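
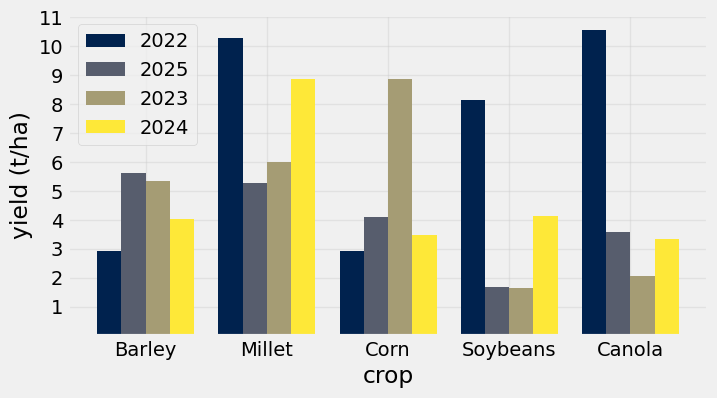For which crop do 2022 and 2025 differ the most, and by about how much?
Canola: 2022 ≈ 11, 2025 ≈ 4 → gap ≈ 7. Next-largest (Soybeans) is only ≈ 6.

Canola, ≈ 7 t/ha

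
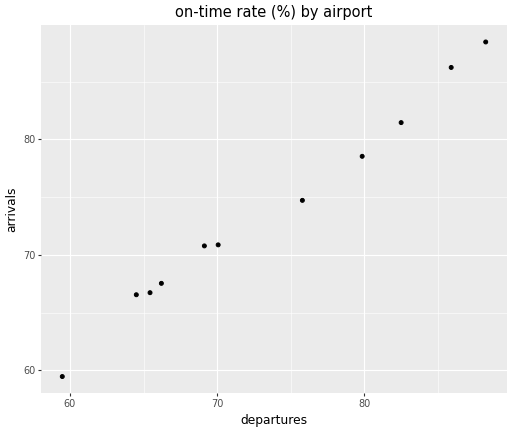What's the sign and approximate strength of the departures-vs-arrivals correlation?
positive, strong

Points are positively correlated; strong (|r| ≈ 1.0).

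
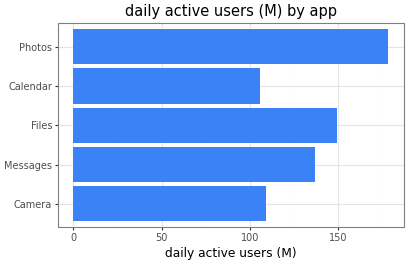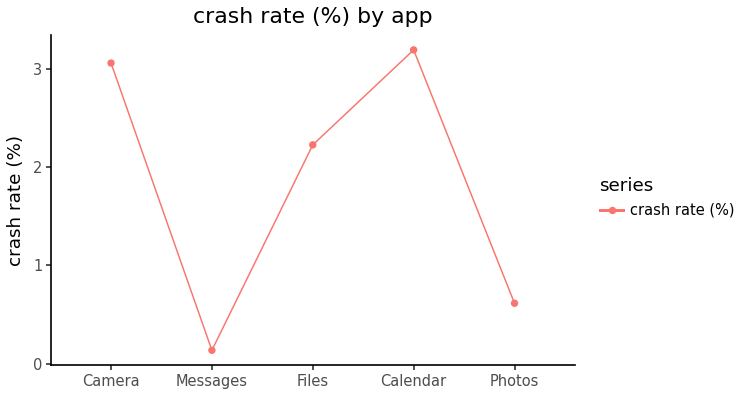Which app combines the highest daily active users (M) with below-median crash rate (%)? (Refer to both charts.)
Photos

Chart 2 median crash rate (%) ≈ 2; below-median apps: Messages, Photos. Among those, Photos has the highest daily active users (M) (≈ 180).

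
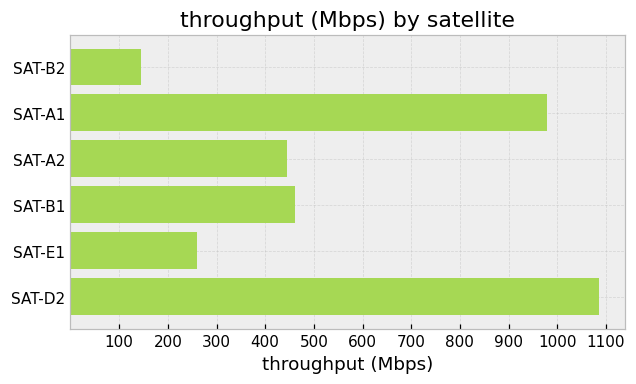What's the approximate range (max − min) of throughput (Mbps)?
≈ 1000

Max SAT-D2 ≈ 1100, min SAT-B2 ≈ 100; range ≈ 1000.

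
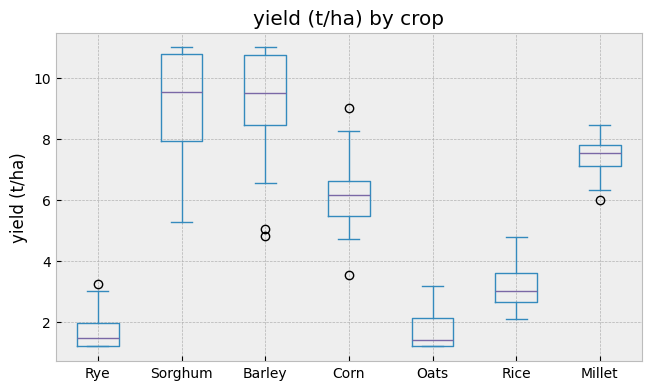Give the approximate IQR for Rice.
≈ 1

Q3 ≈ 4, Q1 ≈ 3; IQR ≈ 1.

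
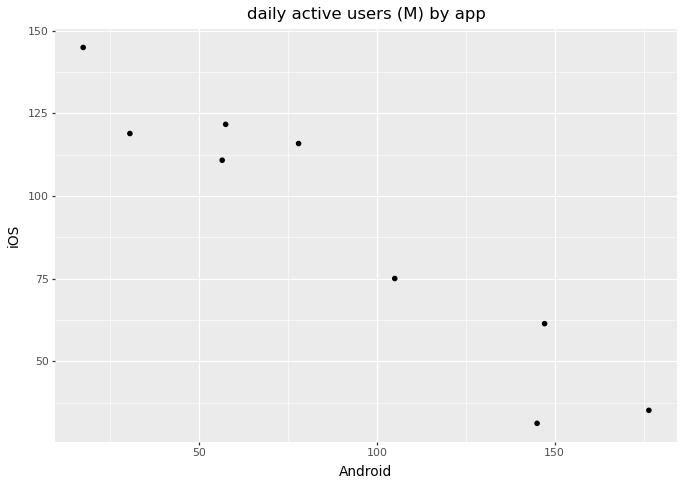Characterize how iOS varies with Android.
negative, strong

Points are negatively correlated; strong (|r| ≈ 1.0).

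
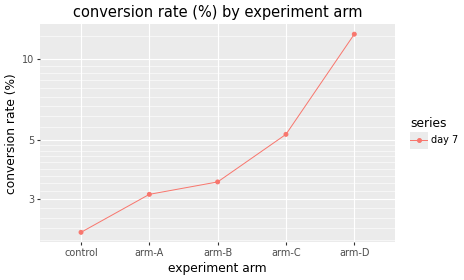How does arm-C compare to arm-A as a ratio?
≈ 1.67×

arm-C ≈ 5, arm-A ≈ 3; 5/3 ≈ 1.67.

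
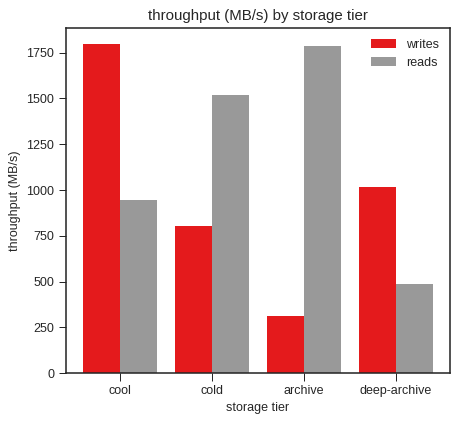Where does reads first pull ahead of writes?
cool: reads ≈ 1000 vs writes ≈ 1800 (not yet); cold: reads ≈ 1600 vs writes ≈ 800 (first crossover).

cold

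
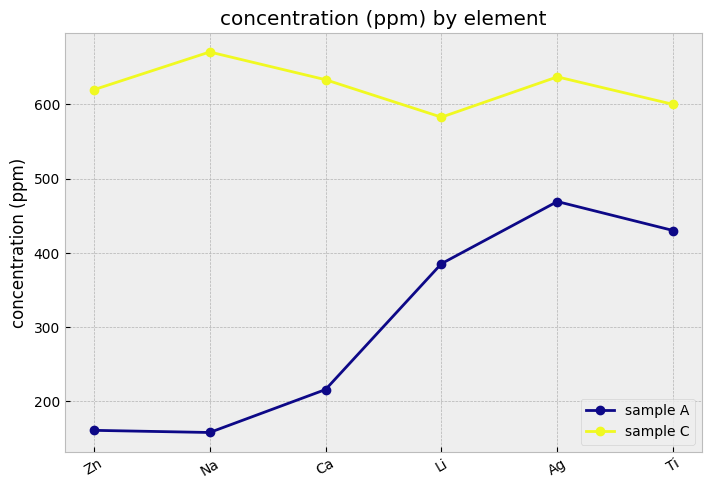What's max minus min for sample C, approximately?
≈ 50

Max Na ≈ 650, min Li ≈ 600; range ≈ 50.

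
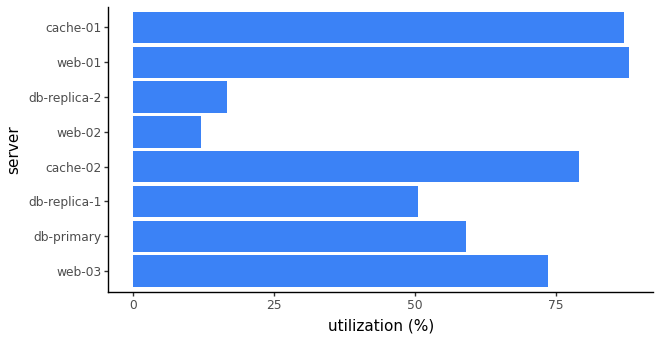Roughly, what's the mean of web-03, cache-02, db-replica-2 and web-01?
≈ 65

(70 + 80 + 20 + 90) / 4 ≈ 65.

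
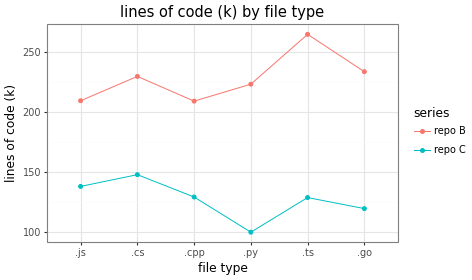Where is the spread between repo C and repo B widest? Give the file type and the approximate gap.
.ts, ≈ 140 k

.ts: repo C ≈ 120, repo B ≈ 260 → gap ≈ 140. Next-largest (.py) is only ≈ 120.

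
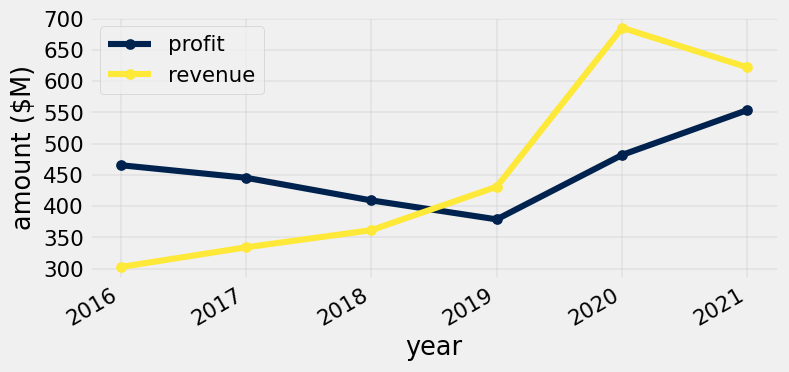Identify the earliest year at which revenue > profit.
2019

2018: revenue ≈ 350 vs profit ≈ 400 (not yet); 2019: revenue ≈ 450 vs profit ≈ 400 (first crossover).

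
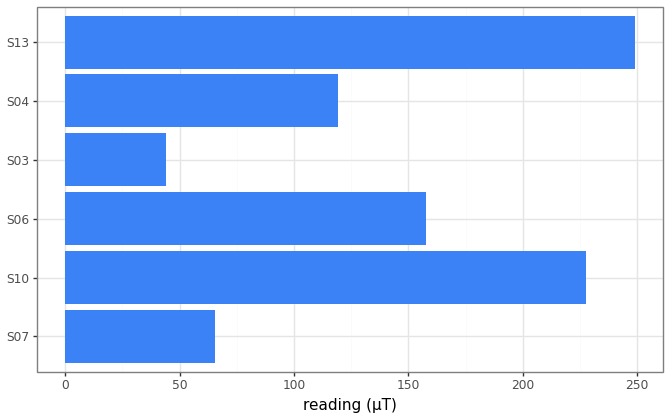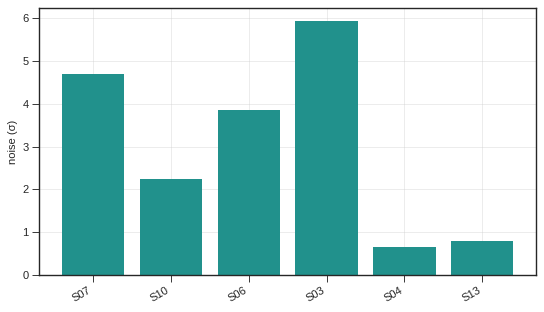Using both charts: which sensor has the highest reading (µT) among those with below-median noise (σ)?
Chart 2 median noise (σ) ≈ 3; below-median sensors: S10, S04, S13. Among those, S13 has the highest reading (µT) (≈ 250).

S13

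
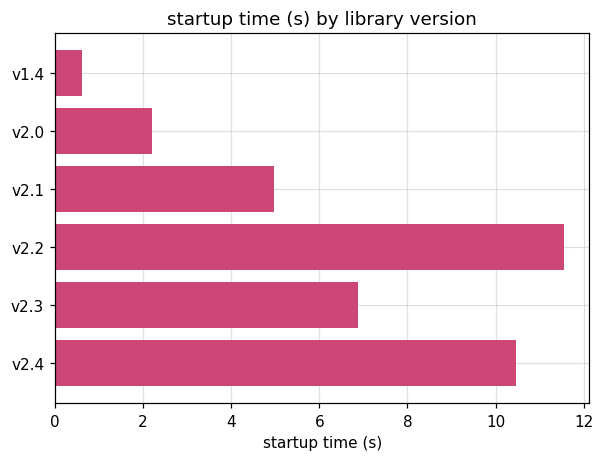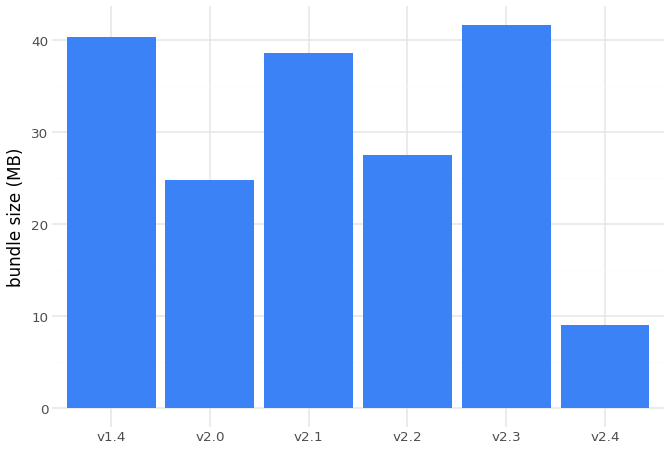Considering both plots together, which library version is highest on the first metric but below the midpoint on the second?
v2.2

Chart 2 median bundle size (MB) ≈ 35; below-median library versions: v2.0, v2.2, v2.4. Among those, v2.2 has the highest startup time (s) (≈ 12).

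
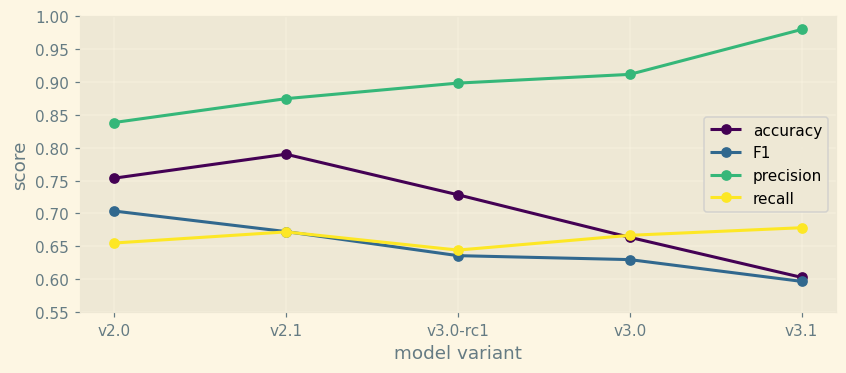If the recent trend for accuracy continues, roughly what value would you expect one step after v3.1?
≈ 0.525

Last three: 0.75, 0.65, 0.60 → slope ≈ -0.075/step → next ≈ 0.525.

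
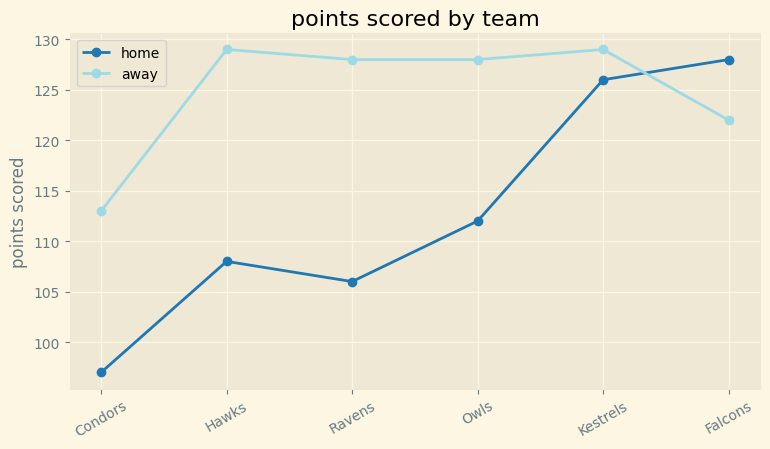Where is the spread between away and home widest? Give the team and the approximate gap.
Ravens, ≈ 25

Ravens: away ≈ 130, home ≈ 105 → gap ≈ 25. Next-largest (Hawks) is only ≈ 20.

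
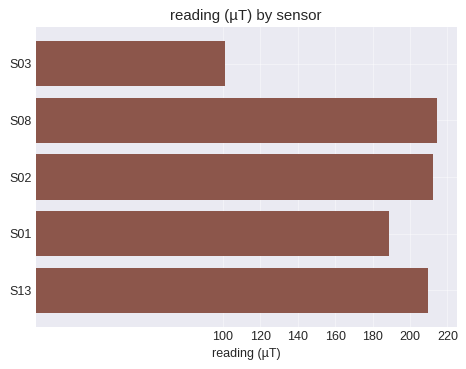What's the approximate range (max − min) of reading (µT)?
≈ 120

Max S08 ≈ 220, min S03 ≈ 100; range ≈ 120.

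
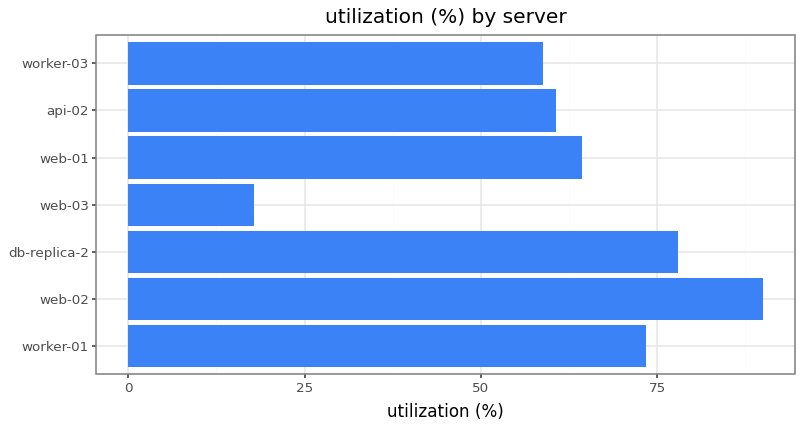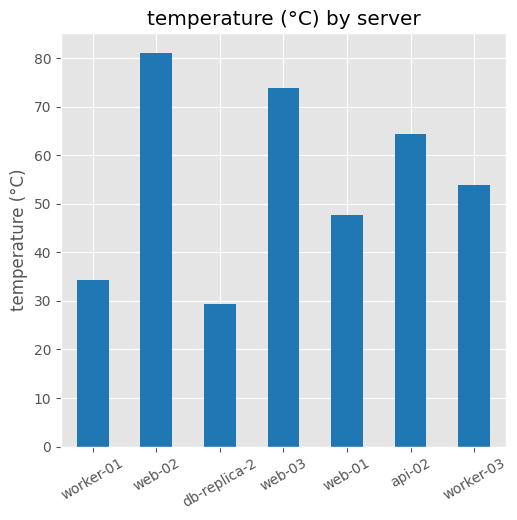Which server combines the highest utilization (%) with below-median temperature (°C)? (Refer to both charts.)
db-replica-2

Chart 2 median temperature (°C) ≈ 50; below-median servers: worker-01, db-replica-2, web-01. Among those, db-replica-2 has the highest utilization (%) (≈ 80).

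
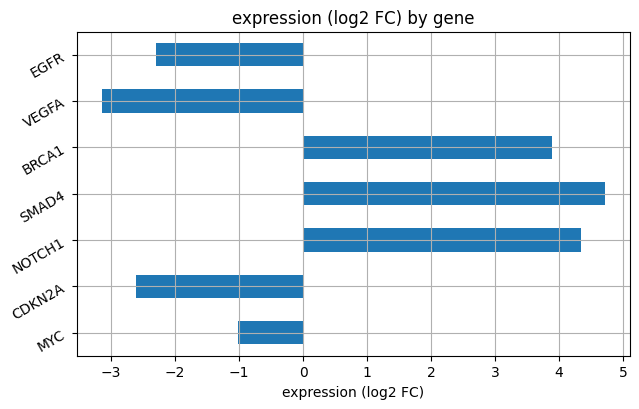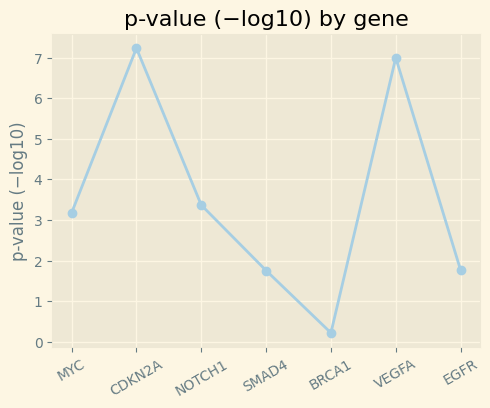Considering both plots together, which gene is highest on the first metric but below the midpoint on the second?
SMAD4

Chart 2 median p-value (−log10) ≈ 3; below-median genes: SMAD4, BRCA1, EGFR. Among those, SMAD4 has the highest expression (log2 FC) (≈ 4.5).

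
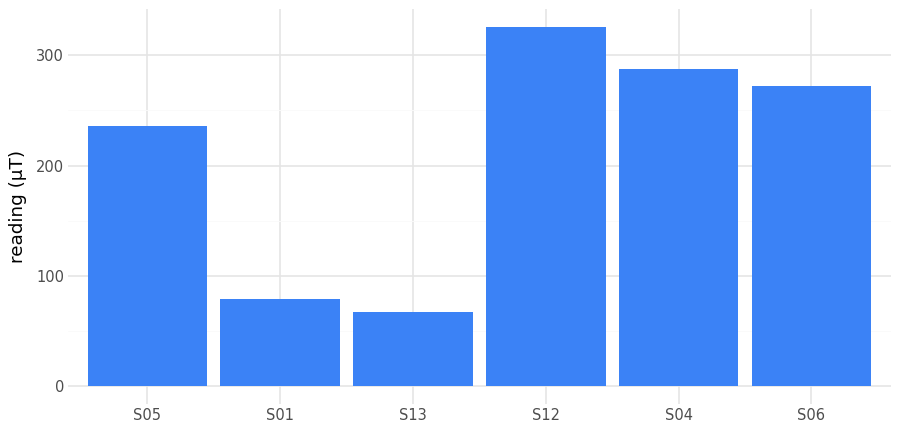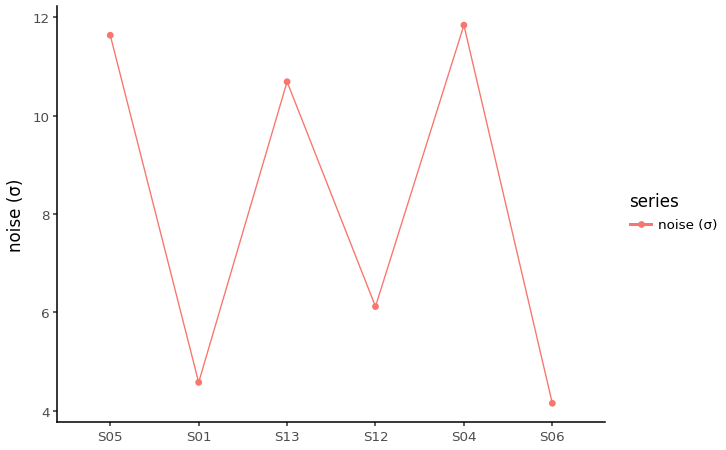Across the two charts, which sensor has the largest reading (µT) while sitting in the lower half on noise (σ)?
S12

Chart 2 median noise (σ) ≈ 8; below-median sensors: S01, S12, S06. Among those, S12 has the highest reading (µT) (≈ 350).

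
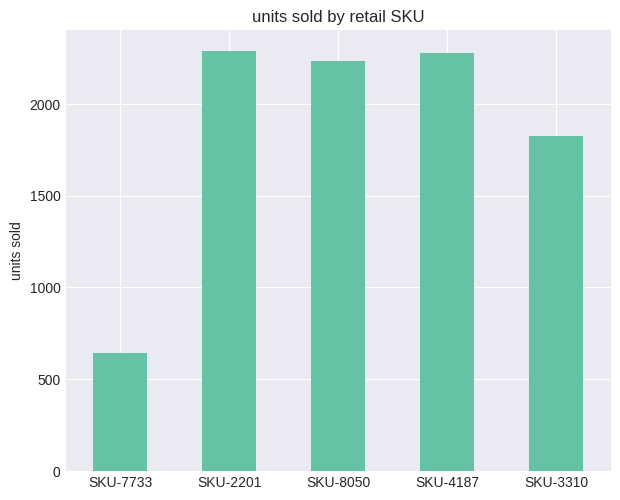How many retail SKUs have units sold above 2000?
3

Above 2000: SKU-2201, SKU-8050, SKU-4187.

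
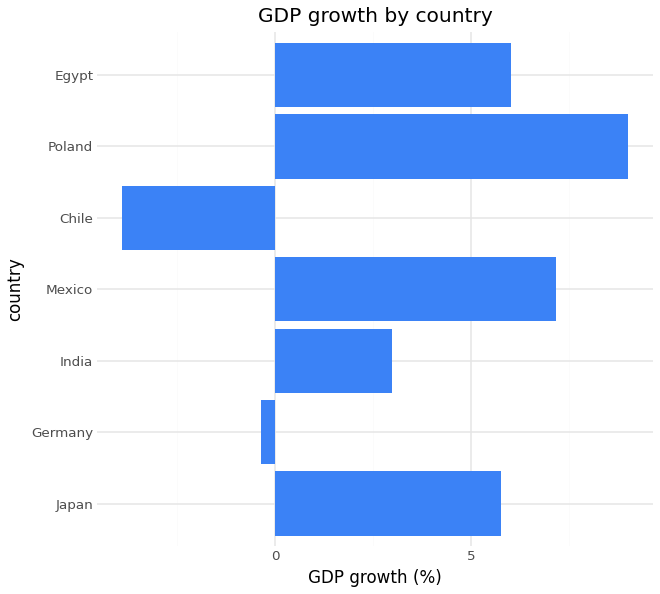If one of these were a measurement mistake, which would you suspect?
Chile

Chile ≈ -4; the rest sit between ≈ 0 and ≈ 8.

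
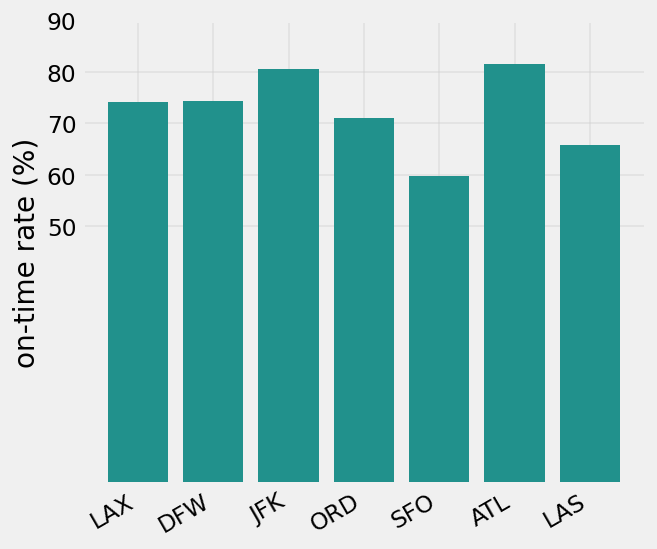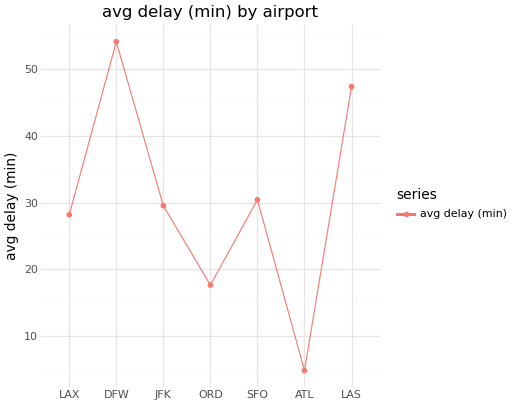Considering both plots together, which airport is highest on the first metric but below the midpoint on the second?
Chart 2 median avg delay (min) ≈ 30; below-median airports: LAX, ORD, ATL. Among those, ATL has the highest on-time rate (%) (≈ 80).

ATL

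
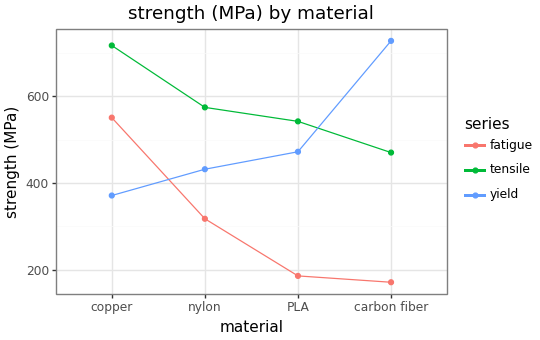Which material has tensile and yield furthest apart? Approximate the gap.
copper: tensile ≈ 700, yield ≈ 350 → gap ≈ 350. Next-largest (carbon fiber) is only ≈ 300.

copper, ≈ 350 MPa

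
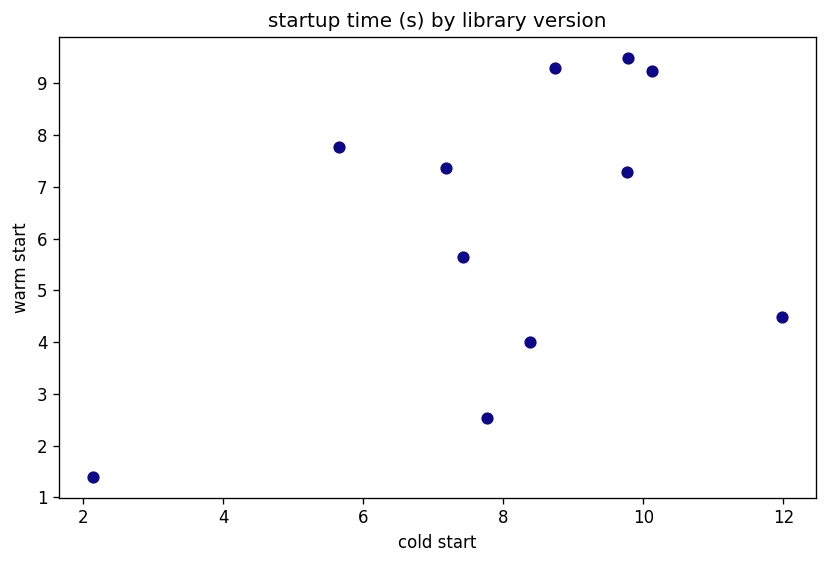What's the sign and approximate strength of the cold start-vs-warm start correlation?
Points are positively correlated; moderate (|r| ≈ 0.5).

positive, moderate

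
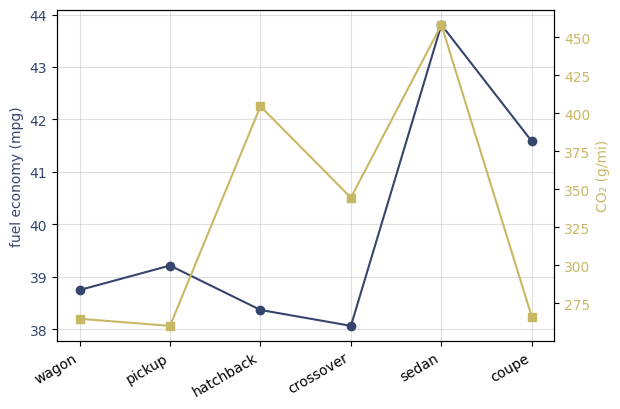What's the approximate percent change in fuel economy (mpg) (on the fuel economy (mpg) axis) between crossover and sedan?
≈ +15.8%

crossover ≈ 38.0, sedan ≈ 44.0; (44.0 − 38.0) / 38.0 ≈ +15.8%.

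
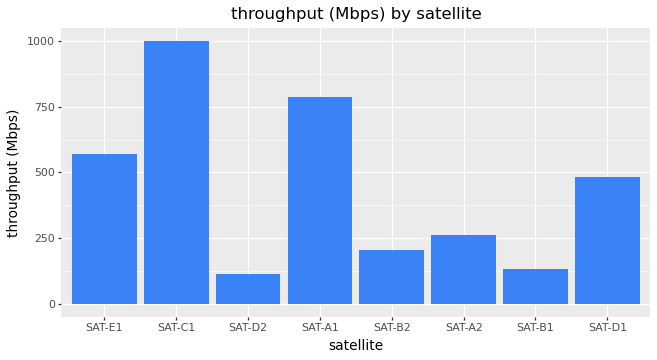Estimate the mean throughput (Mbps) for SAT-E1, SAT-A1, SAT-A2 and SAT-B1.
≈ 450

(600 + 800 + 300 + 100) / 4 ≈ 450.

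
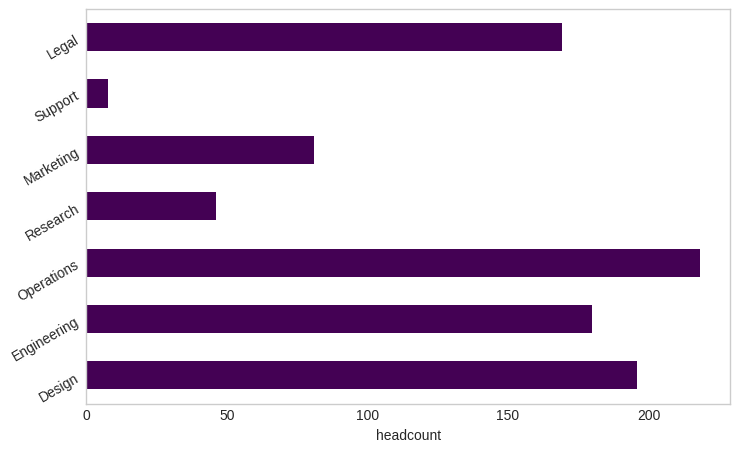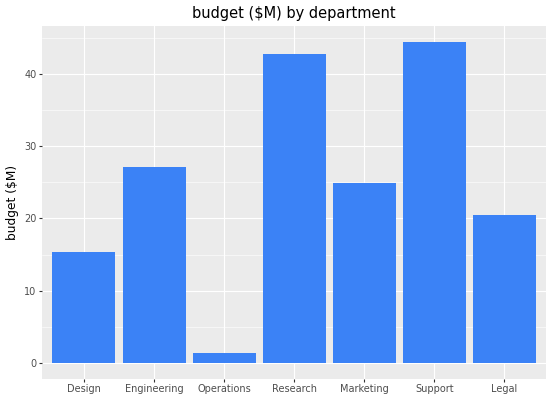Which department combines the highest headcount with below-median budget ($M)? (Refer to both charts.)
Chart 2 median budget ($M) ≈ 25; below-median departments: Design, Operations, Legal. Among those, Operations has the highest headcount (≈ 225).

Operations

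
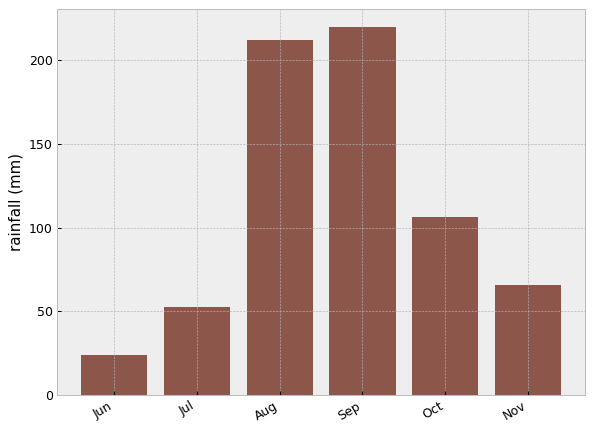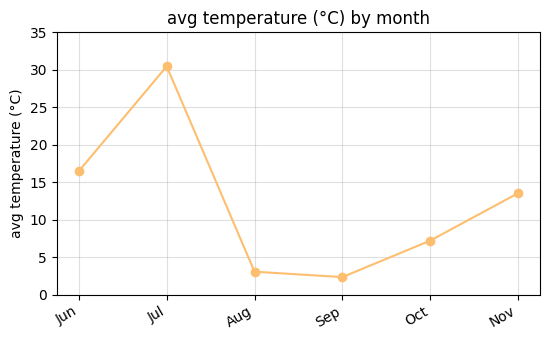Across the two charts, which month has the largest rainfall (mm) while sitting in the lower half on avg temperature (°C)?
Sep

Chart 2 median avg temperature (°C) ≈ 10; below-median months: Aug, Sep, Oct. Among those, Sep has the highest rainfall (mm) (≈ 225).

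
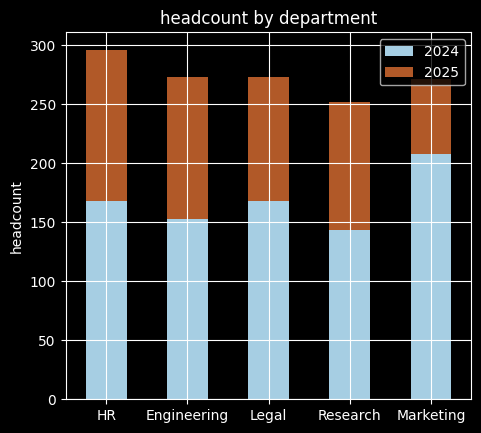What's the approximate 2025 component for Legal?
2025 top ≈ 275, bottom ≈ 175; segment ≈ 100.

≈ 100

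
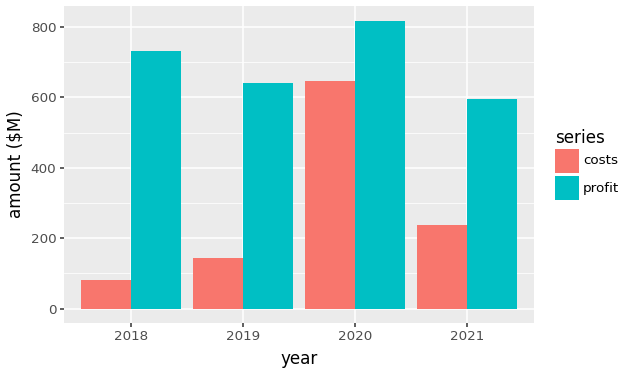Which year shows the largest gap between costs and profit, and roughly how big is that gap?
2018, ≈ 600 $M

2018: costs ≈ 100, profit ≈ 700 → gap ≈ 600. Next-largest (2019) is only ≈ 500.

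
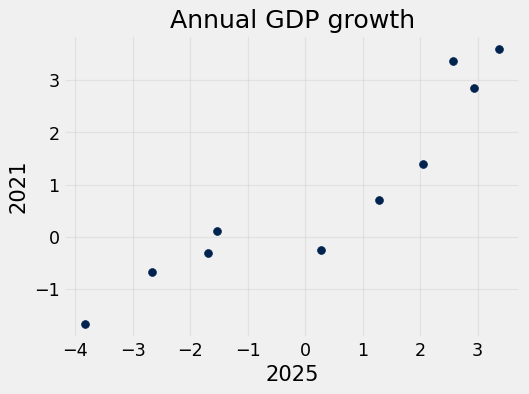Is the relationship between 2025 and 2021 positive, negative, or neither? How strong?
positive, strong

Points are positively correlated; strong (|r| ≈ 0.9).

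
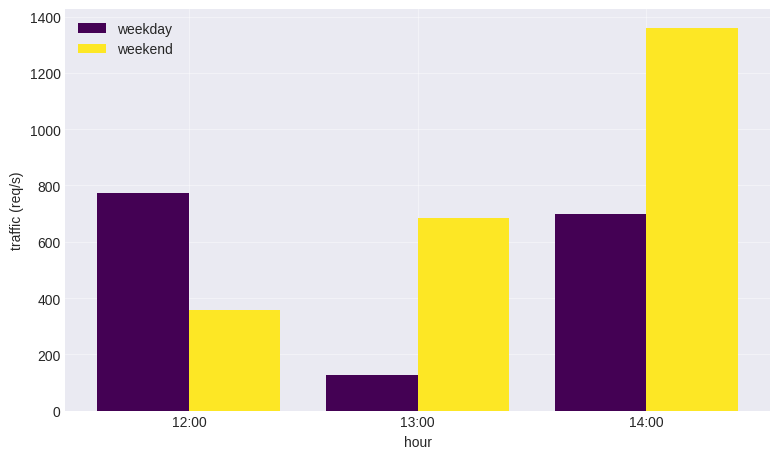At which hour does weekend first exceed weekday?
13:00

12:00: weekend ≈ 400 vs weekday ≈ 800 (not yet); 13:00: weekend ≈ 600 vs weekday ≈ 200 (first crossover).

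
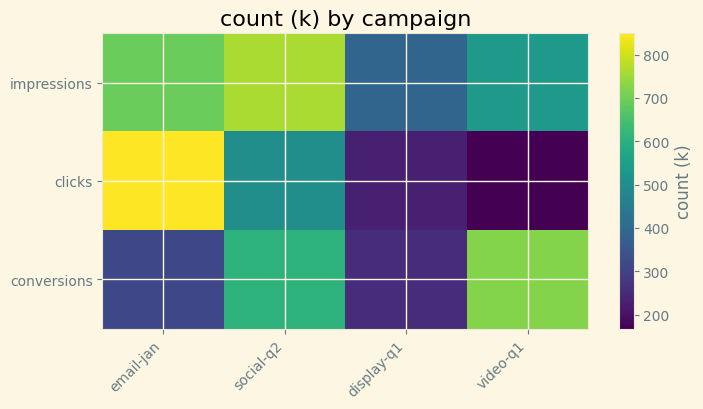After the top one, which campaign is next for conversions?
Top 3 for conversions: video-q1 ≈ 700, social-q2 ≈ 600, email-jan ≈ 300.

social-q2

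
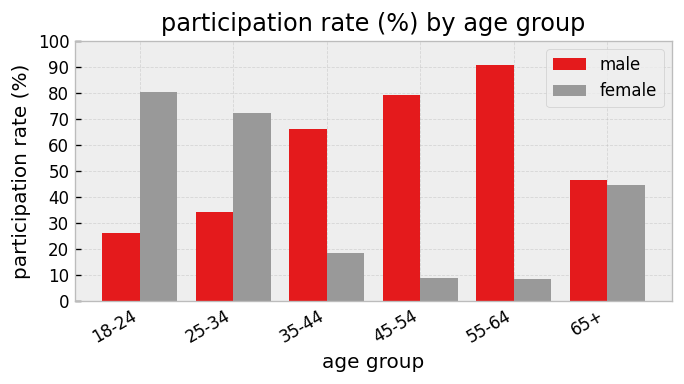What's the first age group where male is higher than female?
35-44

25-34: male ≈ 30 vs female ≈ 70 (not yet); 35-44: male ≈ 70 vs female ≈ 20 (first crossover).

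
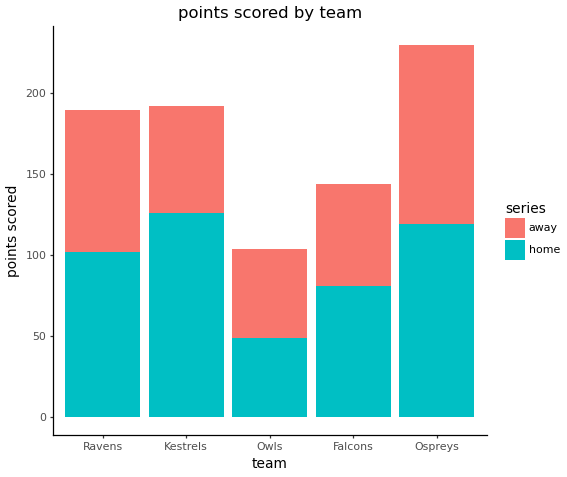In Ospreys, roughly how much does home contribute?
≈ 120

home top ≈ 120, bottom ≈ 0; segment ≈ 120.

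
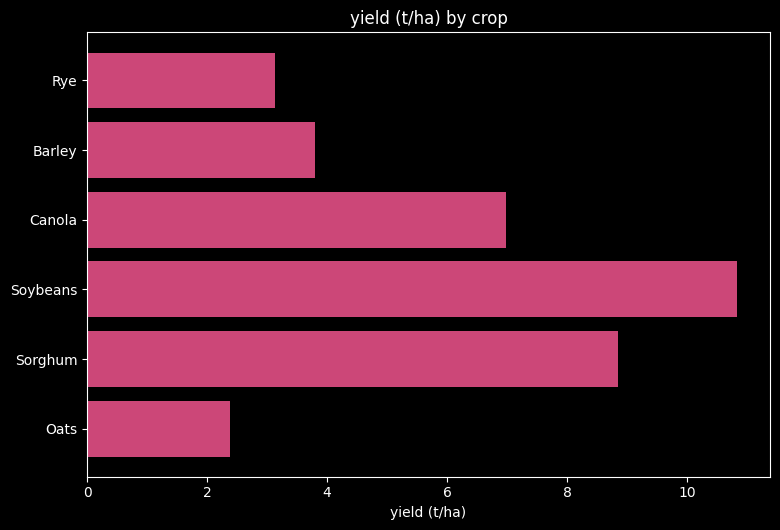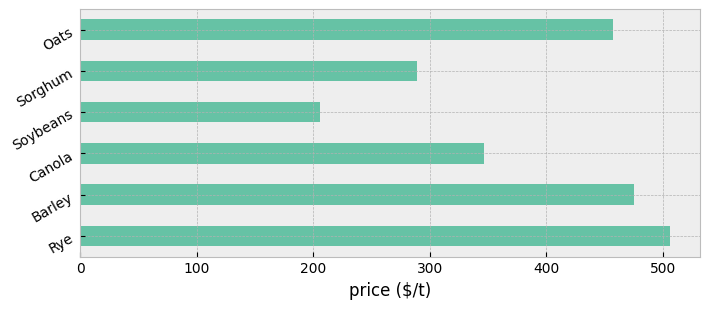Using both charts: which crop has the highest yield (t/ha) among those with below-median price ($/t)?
Chart 2 median price ($/t) ≈ 400; below-median crops: Canola, Soybeans, Sorghum. Among those, Soybeans has the highest yield (t/ha) (≈ 11).

Soybeans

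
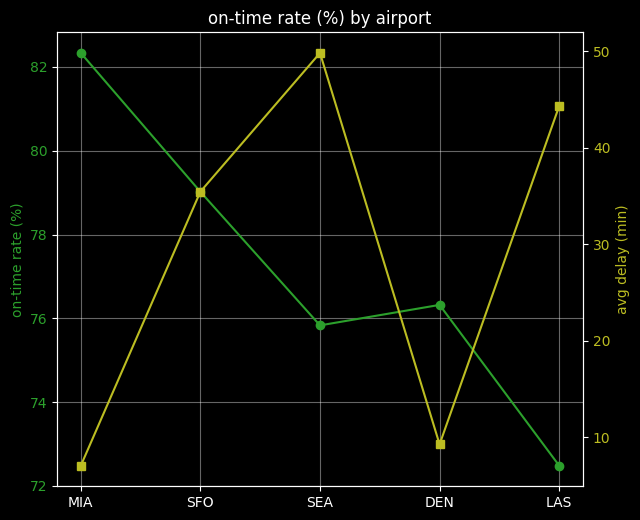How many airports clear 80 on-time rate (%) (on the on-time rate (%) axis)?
Above 80: MIA.

1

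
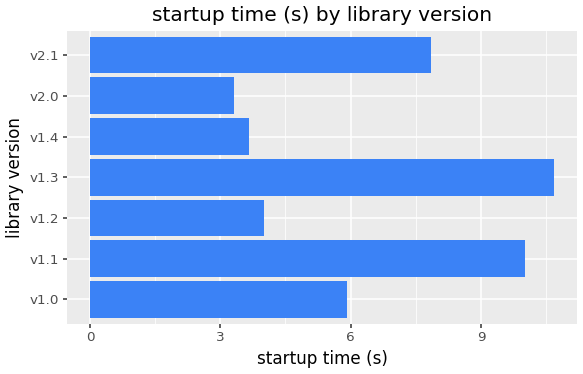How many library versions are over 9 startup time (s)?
Above 9: v1.1, v1.3.

2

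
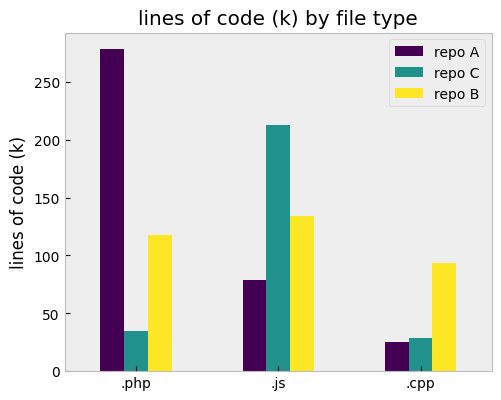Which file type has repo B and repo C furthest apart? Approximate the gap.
.php, ≈ 100 k

.php: repo B ≈ 125, repo C ≈ 25 → gap ≈ 100. Next-largest (.js) is only ≈ 75.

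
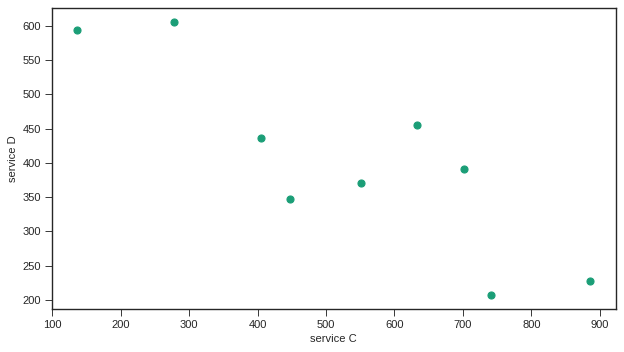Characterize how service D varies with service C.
negative, strong

Points are negatively correlated; strong (|r| ≈ 0.9).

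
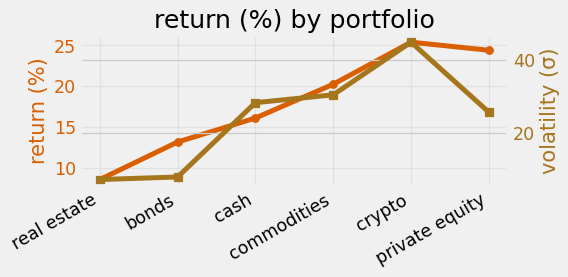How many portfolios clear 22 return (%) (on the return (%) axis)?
Above 22: crypto, private equity.

2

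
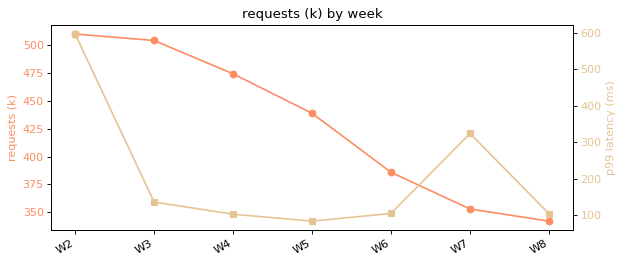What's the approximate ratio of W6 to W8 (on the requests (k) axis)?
≈ 1.12×

W6 ≈ 380, W8 ≈ 340; 380/340 ≈ 1.12.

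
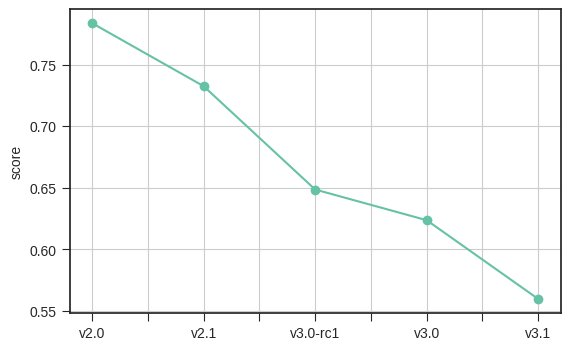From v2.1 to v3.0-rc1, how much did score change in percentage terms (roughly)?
v2.1 ≈ 0.74, v3.0-rc1 ≈ 0.64; (0.64 − 0.74) / 0.74 ≈ -13.5%.

≈ -13.5%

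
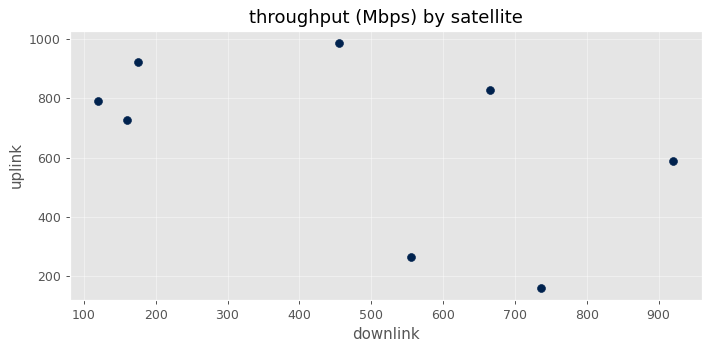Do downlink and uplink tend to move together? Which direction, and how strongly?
Points are negatively correlated; moderate (|r| ≈ 0.5).

negative, moderate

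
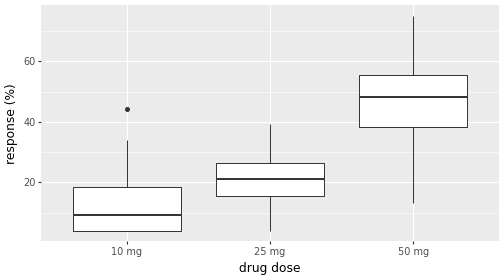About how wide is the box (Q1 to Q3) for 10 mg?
Q3 ≈ 20, Q1 ≈ 5; IQR ≈ 15.

≈ 15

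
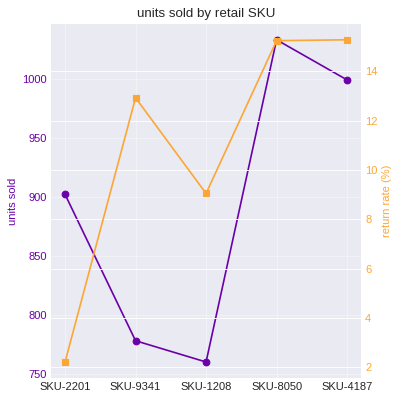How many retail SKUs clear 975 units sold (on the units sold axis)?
2

Above 975: SKU-8050, SKU-4187.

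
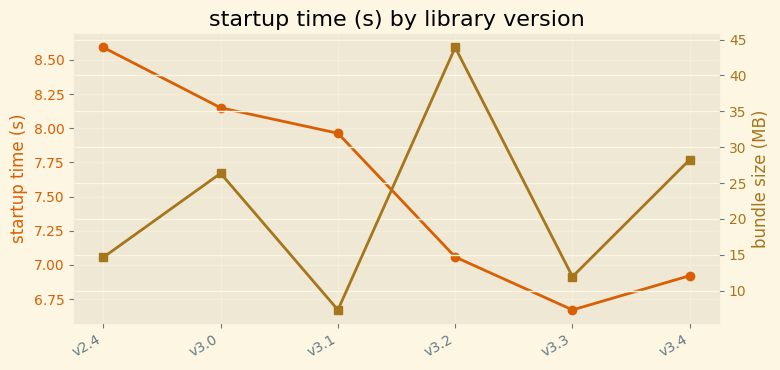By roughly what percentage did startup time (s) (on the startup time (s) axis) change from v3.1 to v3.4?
v3.1 ≈ 8.0, v3.4 ≈ 7.0; (7.0 − 8.0) / 8.0 ≈ -12.5%.

≈ -12.5%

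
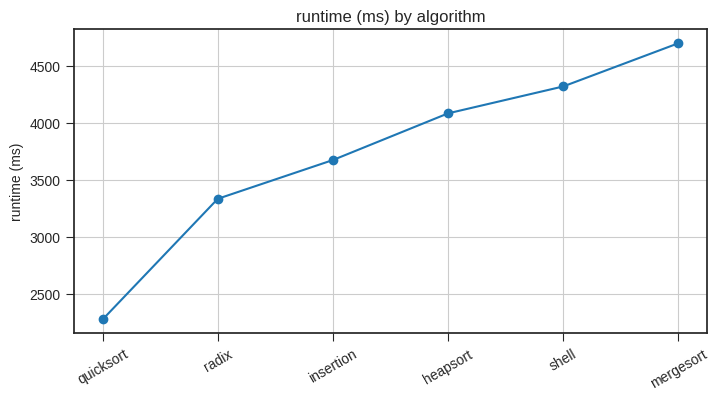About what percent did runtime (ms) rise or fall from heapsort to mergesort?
≈ +12.5%

heapsort ≈ 4000, mergesort ≈ 4500; (4500 − 4000) / 4000 ≈ +12.5%.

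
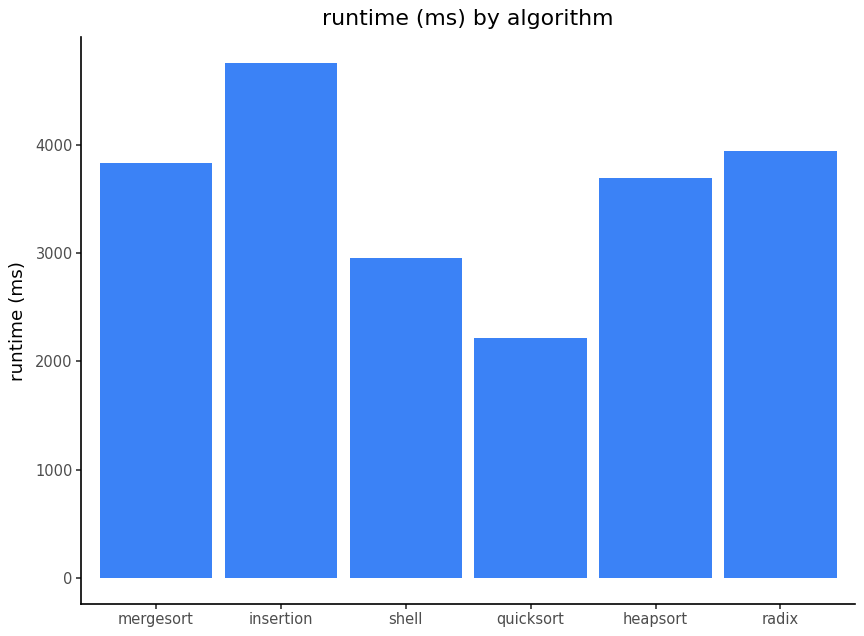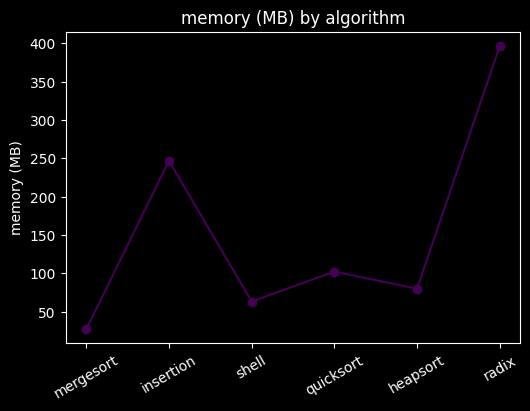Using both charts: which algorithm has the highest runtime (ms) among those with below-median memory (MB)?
Chart 2 median memory (MB) ≈ 100; below-median algorithms: mergesort, shell, heapsort. Among those, mergesort has the highest runtime (ms) (≈ 4000).

mergesort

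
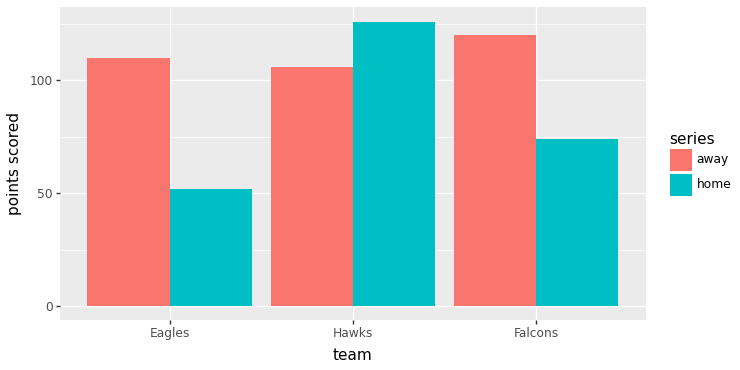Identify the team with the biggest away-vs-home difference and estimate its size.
Eagles, ≈ 60

Eagles: away ≈ 120, home ≈ 60 → gap ≈ 60. Next-largest (Falcons) is only ≈ 40.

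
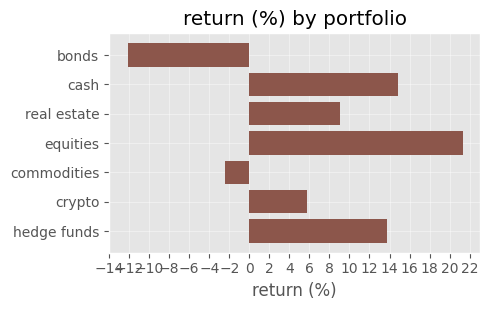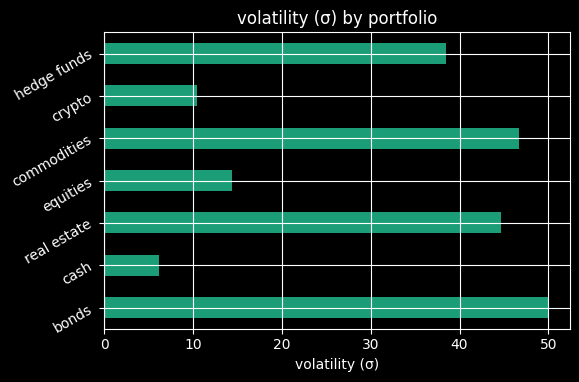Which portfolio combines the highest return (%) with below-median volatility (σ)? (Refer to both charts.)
Chart 2 median volatility (σ) ≈ 40; below-median portfolios: cash, equities, crypto. Among those, equities has the highest return (%) (≈ 22).

equities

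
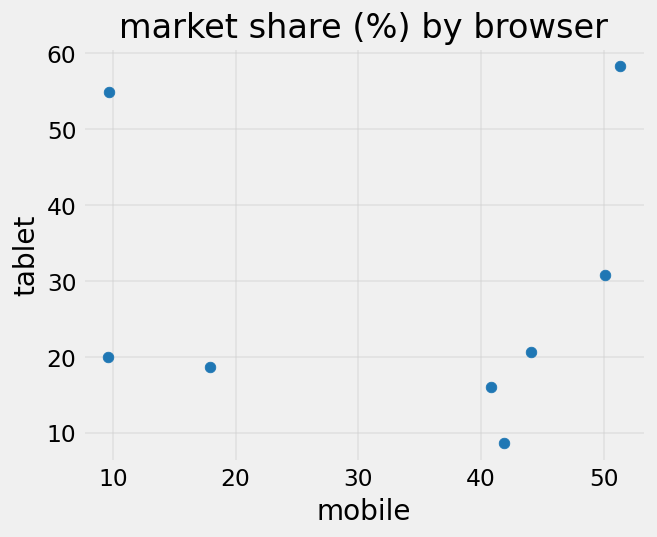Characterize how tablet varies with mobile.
no clear correlation

Points are roughly uncorrelated; weak (|r| ≈ 0.0).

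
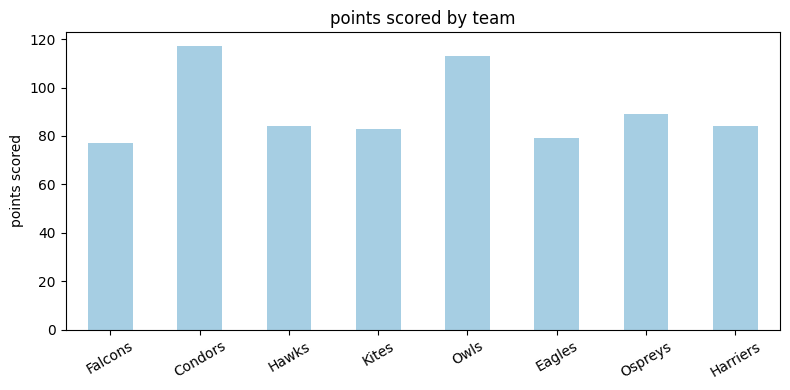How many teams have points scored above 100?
Above 100: Condors, Owls.

2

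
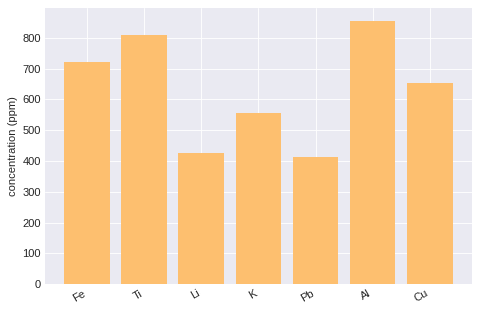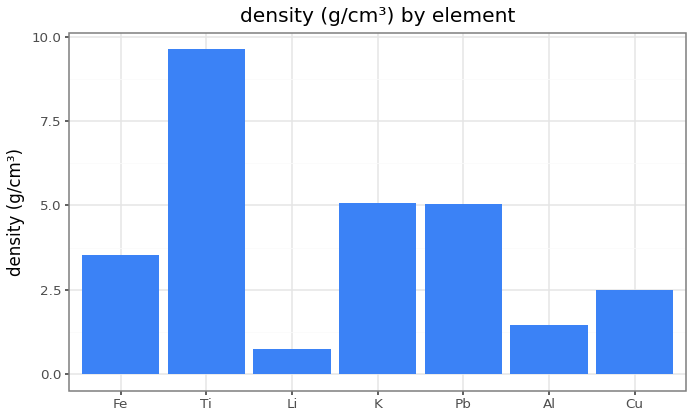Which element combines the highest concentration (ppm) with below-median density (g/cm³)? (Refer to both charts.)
Chart 2 median density (g/cm³) ≈ 4; below-median elements: Li, Al, Cu. Among those, Al has the highest concentration (ppm) (≈ 900).

Al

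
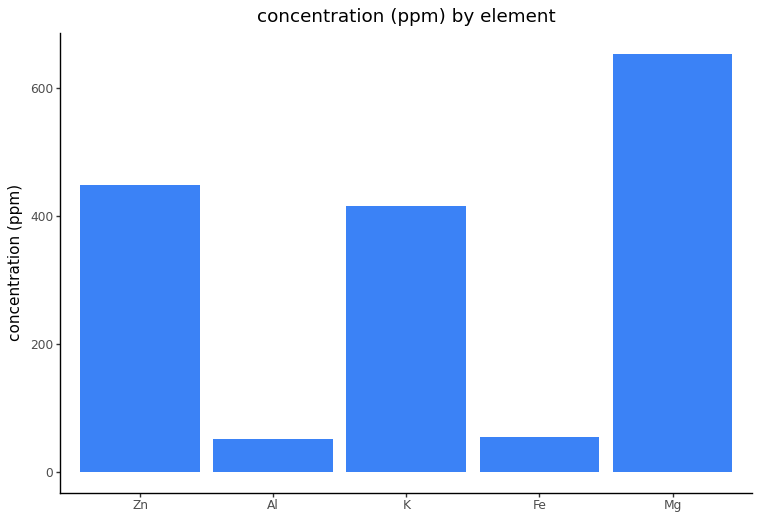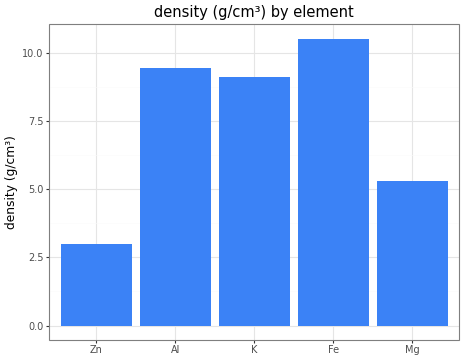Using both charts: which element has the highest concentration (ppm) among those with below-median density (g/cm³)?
Mg

Chart 2 median density (g/cm³) ≈ 9; below-median elements: Zn, Mg. Among those, Mg has the highest concentration (ppm) (≈ 700).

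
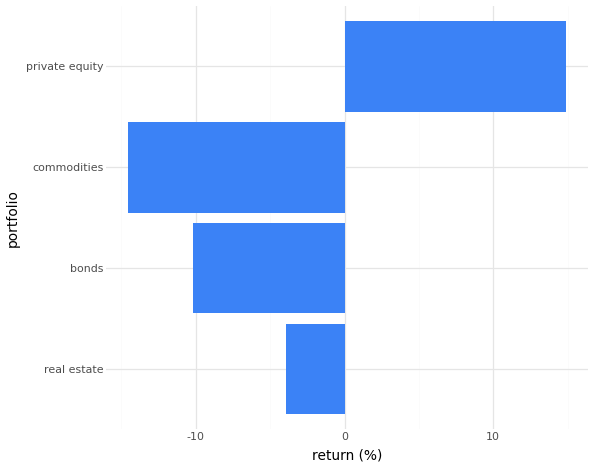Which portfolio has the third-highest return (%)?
bonds

Top 4: private equity ≈ 15, real estate ≈ -5, bonds ≈ -10, commodities ≈ -15.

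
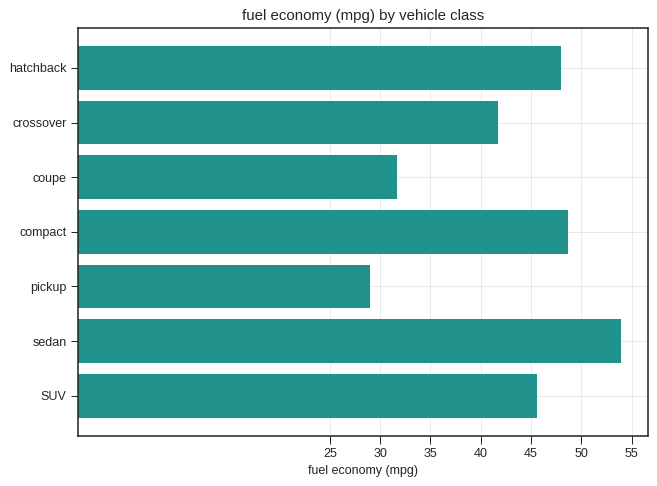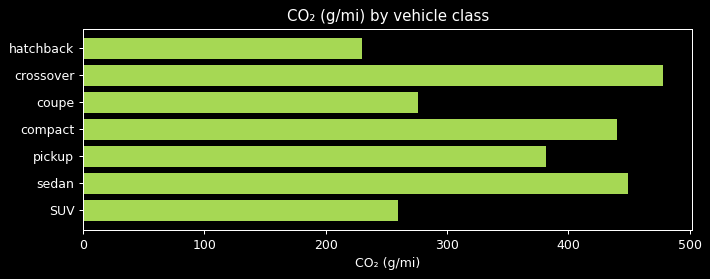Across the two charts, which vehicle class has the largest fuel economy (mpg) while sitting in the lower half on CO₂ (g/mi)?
Chart 2 median CO₂ (g/mi) ≈ 400; below-median vehicle classes: hatchback, coupe, SUV. Among those, hatchback has the highest fuel economy (mpg) (≈ 50).

hatchback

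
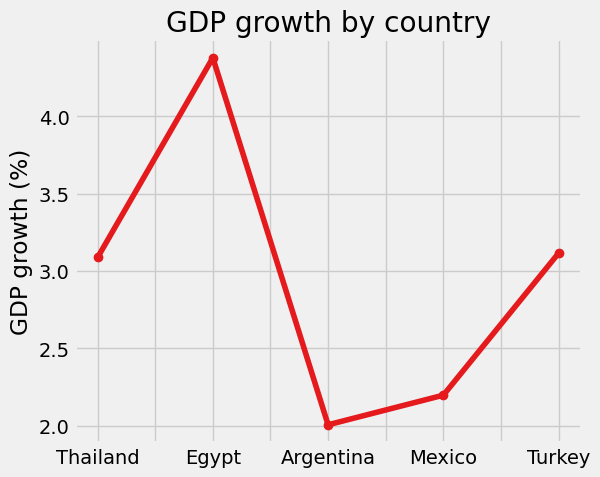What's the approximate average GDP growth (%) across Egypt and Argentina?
≈ 3.2

(4.4 + 2.0) / 2 ≈ 3.2.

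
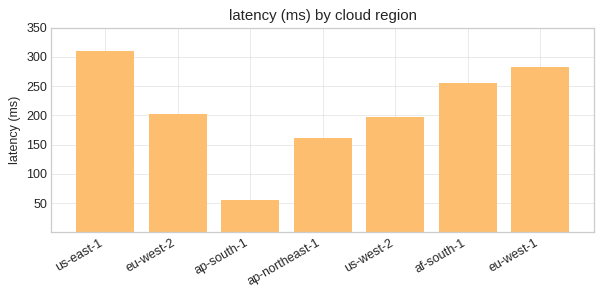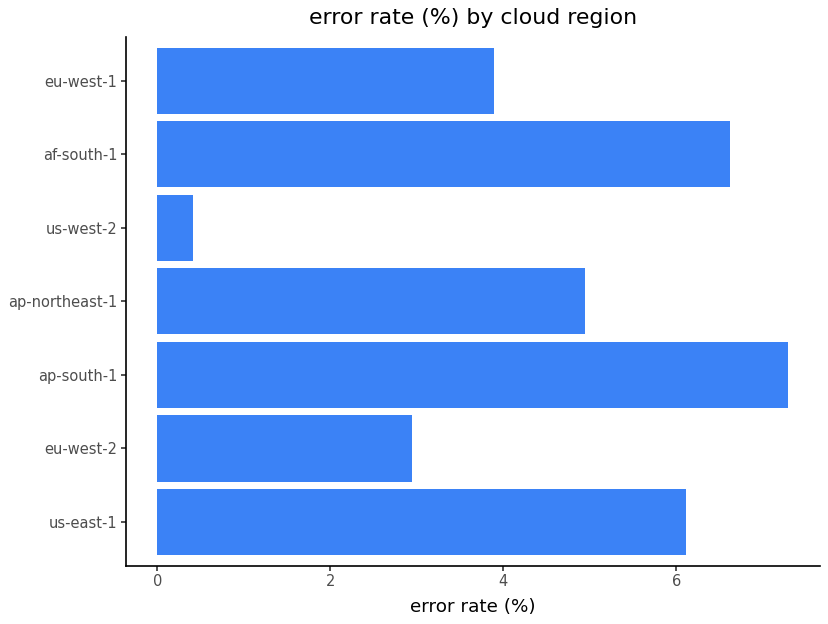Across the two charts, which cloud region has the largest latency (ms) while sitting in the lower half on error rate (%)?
eu-west-1

Chart 2 median error rate (%) ≈ 5; below-median cloud regions: eu-west-2, us-west-2, eu-west-1. Among those, eu-west-1 has the highest latency (ms) (≈ 300).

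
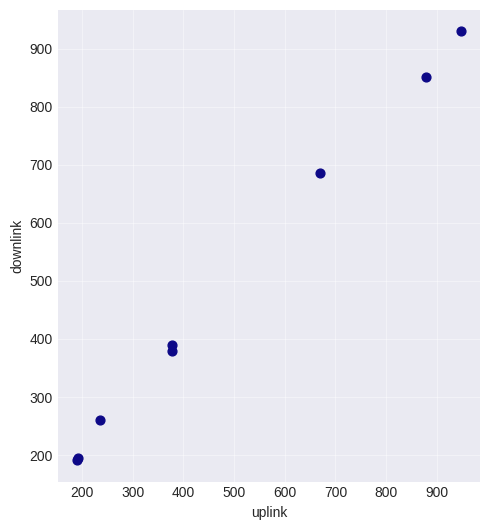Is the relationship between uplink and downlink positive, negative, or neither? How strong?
Points are positively correlated; strong (|r| ≈ 1.0).

positive, strong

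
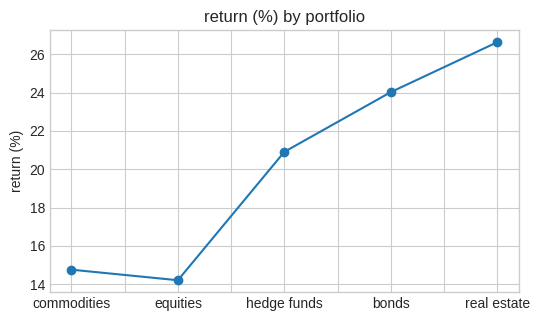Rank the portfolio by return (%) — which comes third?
Top 4: real estate ≈ 26, bonds ≈ 24, hedge funds ≈ 20, commodities ≈ 14.

hedge funds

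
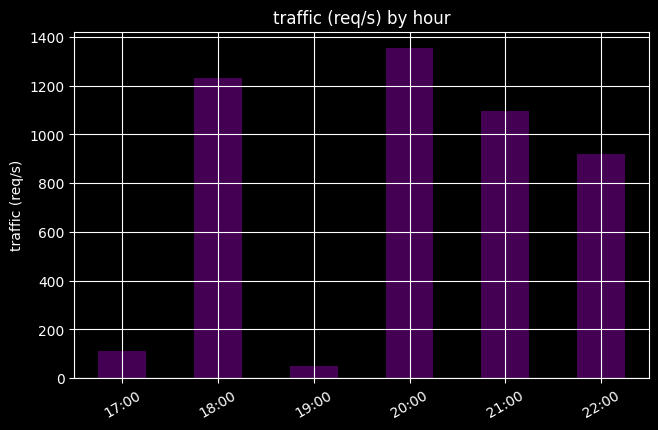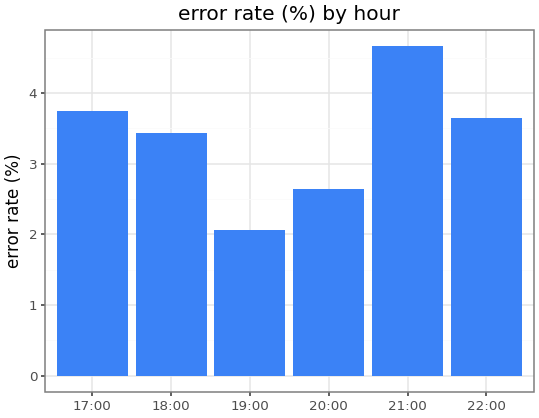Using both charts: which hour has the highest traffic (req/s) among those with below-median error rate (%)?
Chart 2 median error rate (%) ≈ 3.5; below-median hours: 18:00, 19:00, 20:00. Among those, 20:00 has the highest traffic (req/s) (≈ 1400).

20:00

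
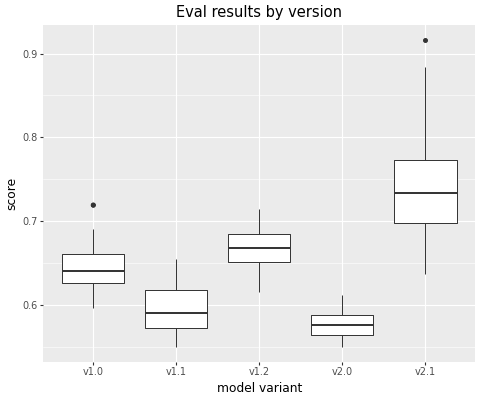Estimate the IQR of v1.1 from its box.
≈ 0.04

Q3 ≈ 0.62, Q1 ≈ 0.58; IQR ≈ 0.04.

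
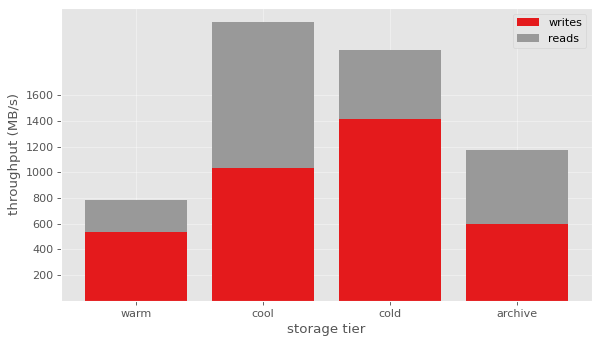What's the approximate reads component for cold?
reads top ≈ 2000, bottom ≈ 1400; segment ≈ 600.

≈ 600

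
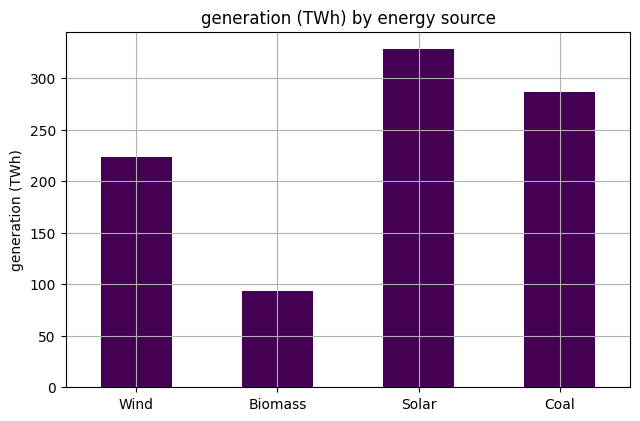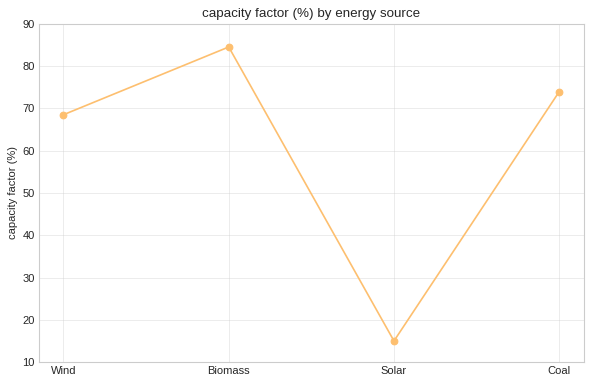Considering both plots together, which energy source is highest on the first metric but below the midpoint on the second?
Solar

Chart 2 median capacity factor (%) ≈ 70; below-median energy sources: Wind, Solar. Among those, Solar has the highest generation (TWh) (≈ 350).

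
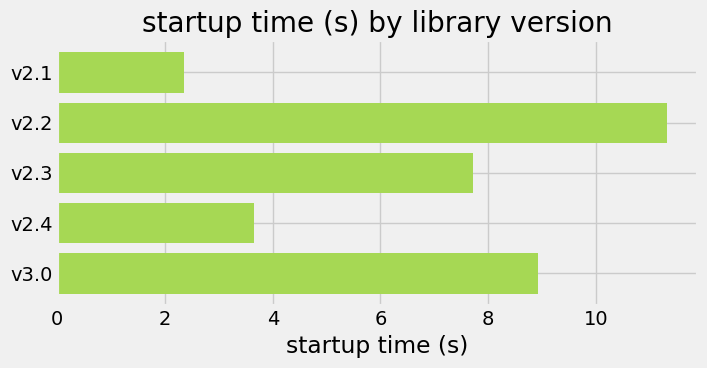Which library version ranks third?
v2.3

Top 4: v2.2 ≈ 11, v3.0 ≈ 9, v2.3 ≈ 8, v2.4 ≈ 4.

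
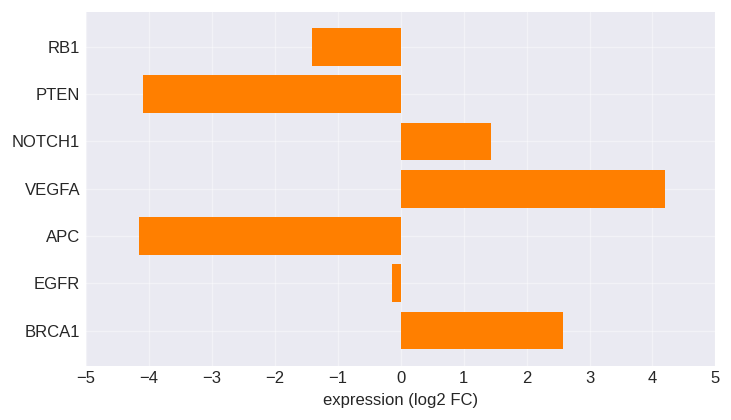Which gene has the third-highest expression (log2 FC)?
NOTCH1

Top 4: VEGFA ≈ 4, BRCA1 ≈ 3, NOTCH1 ≈ 1, EGFR ≈ 0.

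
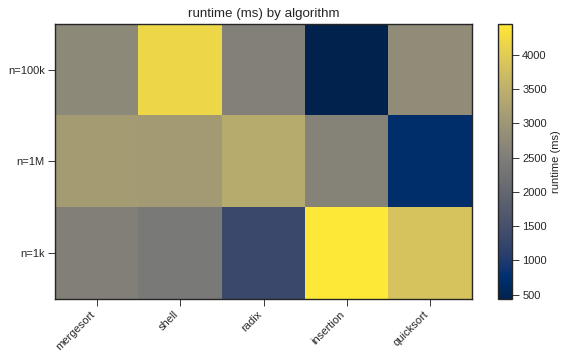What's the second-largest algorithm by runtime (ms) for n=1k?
Top 3 for n=1k: insertion ≈ 4500, quicksort ≈ 4000, mergesort ≈ 2500.

quicksort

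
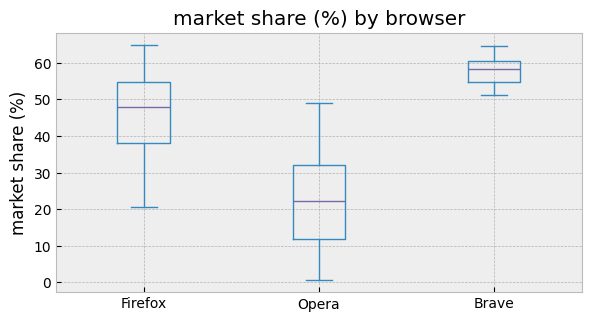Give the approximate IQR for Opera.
Q3 ≈ 30, Q1 ≈ 10; IQR ≈ 20.

≈ 20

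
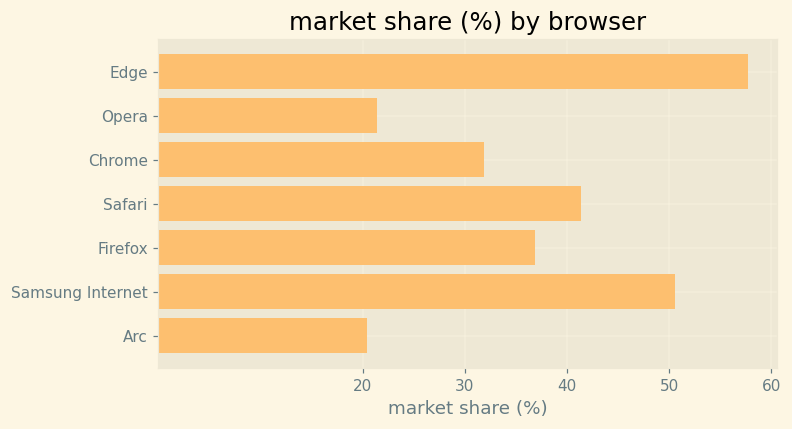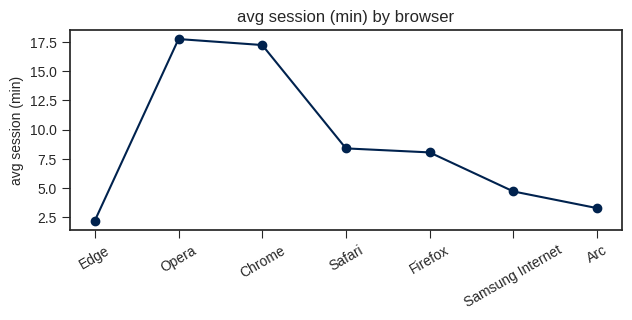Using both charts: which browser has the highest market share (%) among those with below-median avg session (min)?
Edge

Chart 2 median avg session (min) ≈ 8; below-median browsers: Edge, Samsung Internet, Arc. Among those, Edge has the highest market share (%) (≈ 60).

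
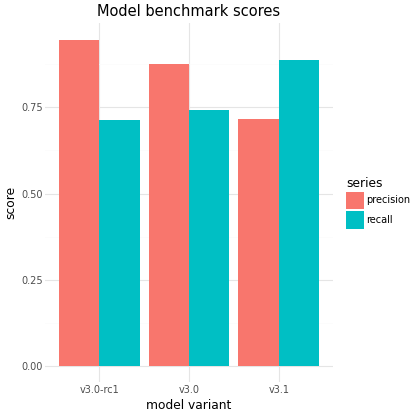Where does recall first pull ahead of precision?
v3.0: recall ≈ 0.7 vs precision ≈ 0.9 (not yet); v3.1: recall ≈ 0.9 vs precision ≈ 0.7 (first crossover).

v3.1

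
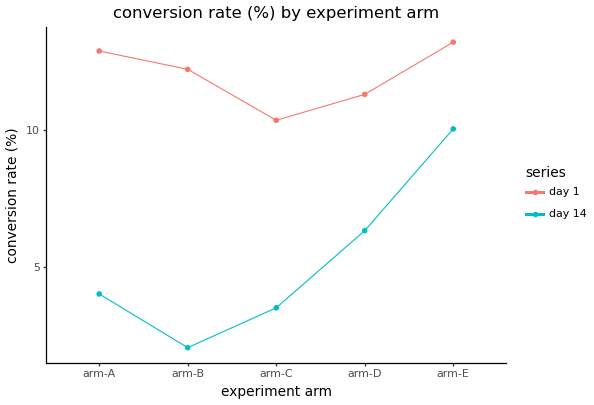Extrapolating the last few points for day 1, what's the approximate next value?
≈ 14.5

Last three: 10, 11, 13 → slope ≈ 1.5/step → next ≈ 14.5.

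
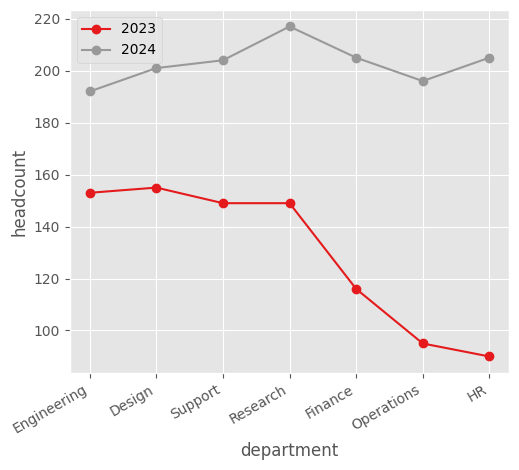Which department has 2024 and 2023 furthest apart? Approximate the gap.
HR, ≈ 120

HR: 2024 ≈ 200, 2023 ≈ 80 → gap ≈ 120. Next-largest (Operations) is only ≈ 100.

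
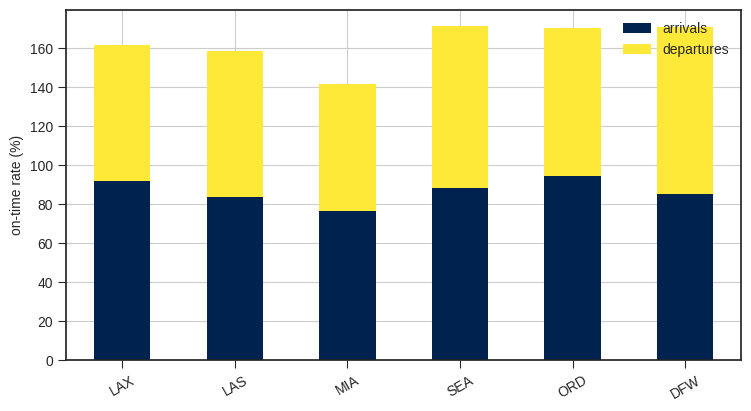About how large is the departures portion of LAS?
departures top ≈ 160, bottom ≈ 80; segment ≈ 80.

≈ 80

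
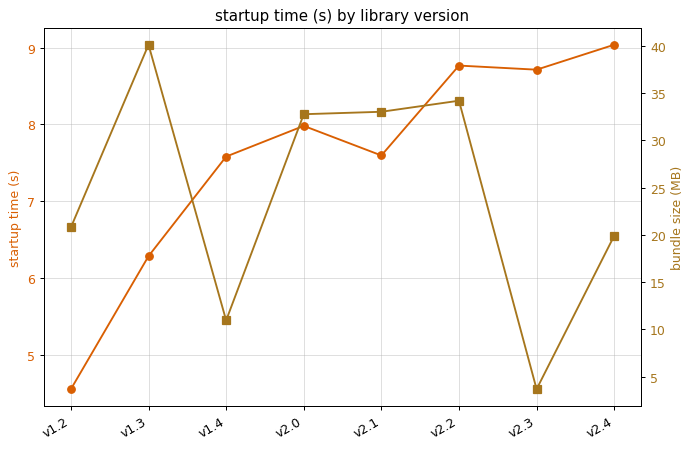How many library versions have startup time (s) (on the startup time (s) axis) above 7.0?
6

Above 7.0: v1.4, v2.0, v2.1, v2.2, v2.3, v2.4.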